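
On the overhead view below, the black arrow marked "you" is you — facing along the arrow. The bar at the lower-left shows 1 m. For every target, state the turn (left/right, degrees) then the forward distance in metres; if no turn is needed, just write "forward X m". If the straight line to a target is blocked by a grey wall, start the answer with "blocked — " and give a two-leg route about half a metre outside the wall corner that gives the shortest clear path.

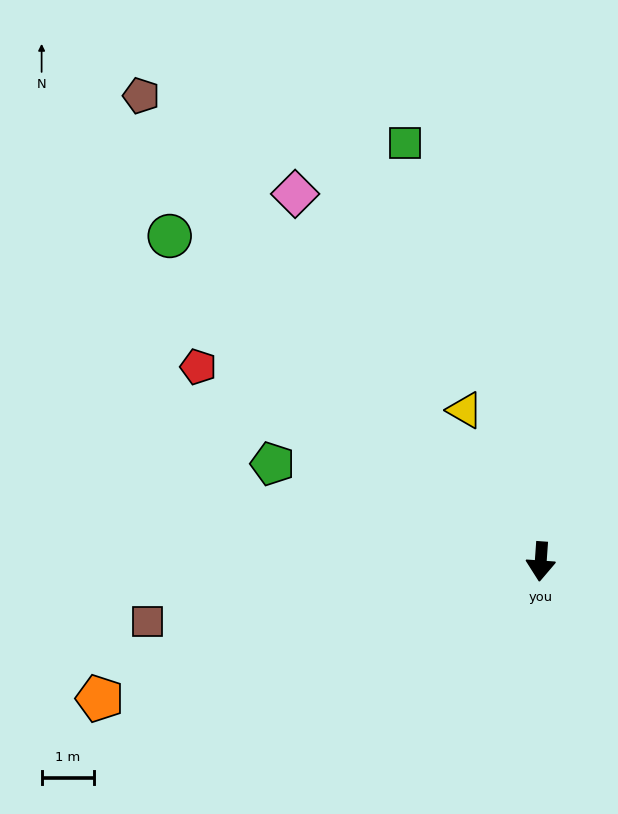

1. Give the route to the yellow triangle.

turn right 149°, forward 3.3 m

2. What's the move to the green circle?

turn right 127°, forward 9.5 m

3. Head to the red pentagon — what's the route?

turn right 116°, forward 7.6 m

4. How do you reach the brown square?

turn right 77°, forward 7.6 m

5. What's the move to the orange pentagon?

turn right 69°, forward 8.9 m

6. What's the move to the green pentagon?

turn right 106°, forward 5.5 m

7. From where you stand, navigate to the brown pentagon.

turn right 135°, forward 11.8 m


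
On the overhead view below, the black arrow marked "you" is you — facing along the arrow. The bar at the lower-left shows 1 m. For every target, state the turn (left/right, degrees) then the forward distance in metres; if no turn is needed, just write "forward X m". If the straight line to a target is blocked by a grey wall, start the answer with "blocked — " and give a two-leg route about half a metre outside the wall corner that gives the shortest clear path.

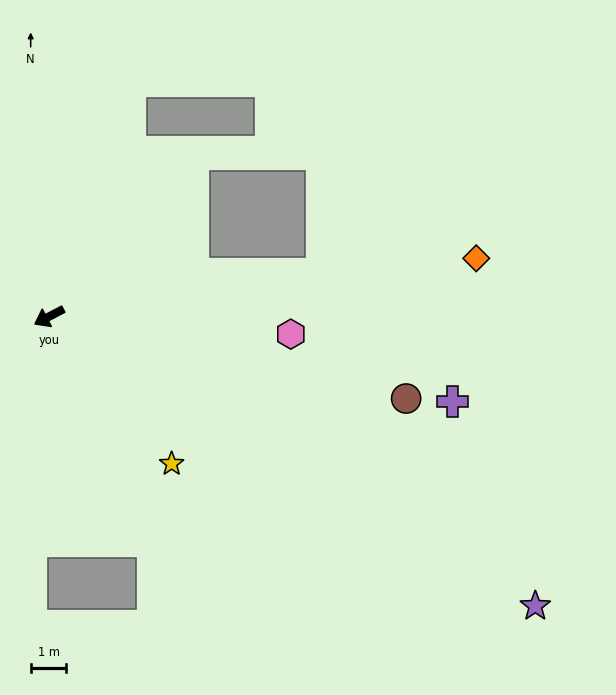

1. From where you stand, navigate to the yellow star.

turn left 102°, forward 5.4 m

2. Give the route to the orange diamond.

turn left 160°, forward 12.1 m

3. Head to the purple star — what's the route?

turn left 122°, forward 15.8 m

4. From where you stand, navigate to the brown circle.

turn left 139°, forward 10.2 m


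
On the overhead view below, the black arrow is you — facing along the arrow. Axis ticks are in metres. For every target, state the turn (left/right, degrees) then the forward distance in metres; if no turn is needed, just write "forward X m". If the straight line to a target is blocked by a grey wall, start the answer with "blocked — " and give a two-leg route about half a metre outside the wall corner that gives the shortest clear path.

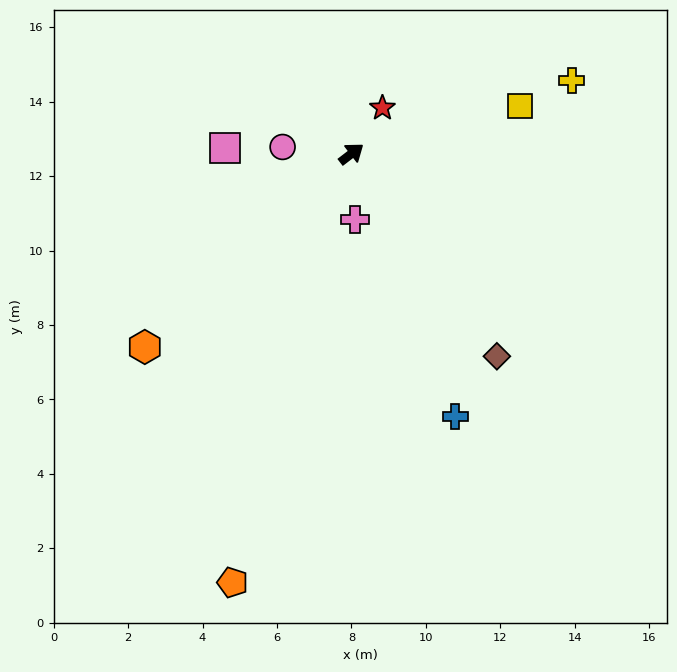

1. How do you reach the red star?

turn left 18°, forward 1.5 m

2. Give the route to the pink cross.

turn right 124°, forward 1.8 m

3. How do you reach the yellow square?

turn right 22°, forward 4.7 m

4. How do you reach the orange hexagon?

turn right 174°, forward 7.6 m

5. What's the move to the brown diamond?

turn right 92°, forward 6.7 m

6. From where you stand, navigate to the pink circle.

turn left 137°, forward 1.9 m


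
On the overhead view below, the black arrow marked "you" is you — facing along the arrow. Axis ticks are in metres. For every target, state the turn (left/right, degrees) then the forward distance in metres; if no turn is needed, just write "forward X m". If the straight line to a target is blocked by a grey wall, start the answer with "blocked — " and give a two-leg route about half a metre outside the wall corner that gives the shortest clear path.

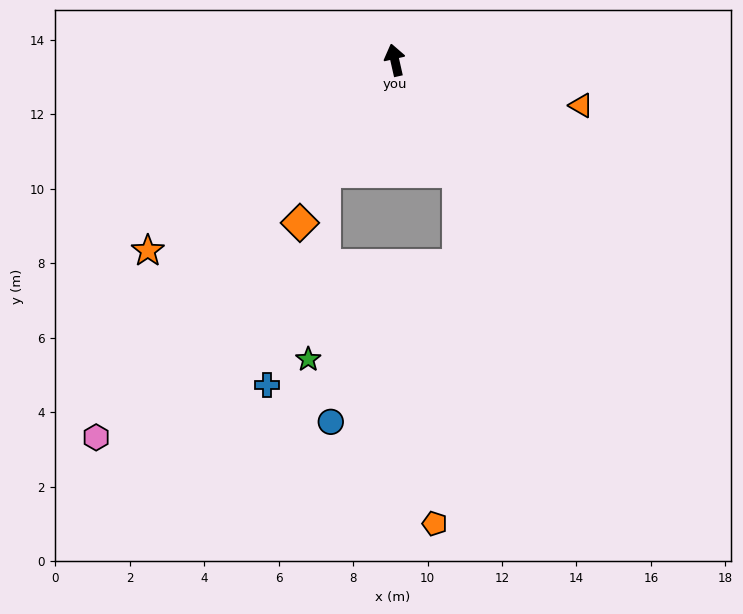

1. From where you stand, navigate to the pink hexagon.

turn left 129°, forward 12.9 m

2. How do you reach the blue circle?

blocked — turn left 136°, forward 3.5 m, then turn left 32°, forward 6.7 m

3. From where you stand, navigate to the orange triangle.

turn right 116°, forward 5.1 m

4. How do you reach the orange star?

turn left 115°, forward 8.4 m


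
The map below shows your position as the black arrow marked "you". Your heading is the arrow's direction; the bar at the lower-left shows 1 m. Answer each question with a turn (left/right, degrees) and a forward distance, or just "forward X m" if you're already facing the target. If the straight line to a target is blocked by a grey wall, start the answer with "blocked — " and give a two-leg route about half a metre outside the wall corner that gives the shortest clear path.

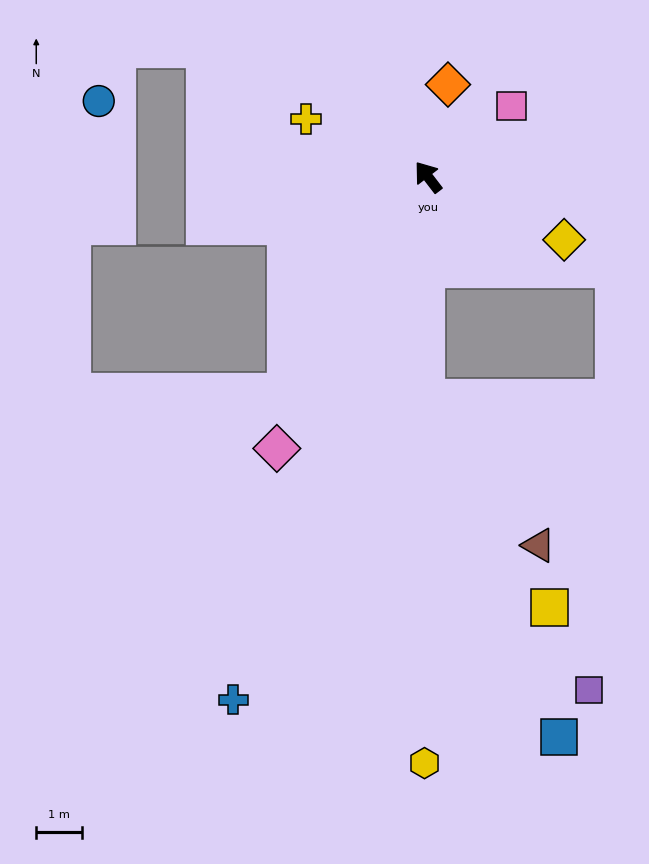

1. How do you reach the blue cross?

turn left 122°, forward 12.3 m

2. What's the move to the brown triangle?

blocked — turn left 142°, forward 4.9 m, then turn left 38°, forward 4.1 m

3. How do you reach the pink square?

turn right 87°, forward 2.4 m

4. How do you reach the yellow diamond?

turn right 152°, forward 3.3 m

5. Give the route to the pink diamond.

turn left 113°, forward 6.9 m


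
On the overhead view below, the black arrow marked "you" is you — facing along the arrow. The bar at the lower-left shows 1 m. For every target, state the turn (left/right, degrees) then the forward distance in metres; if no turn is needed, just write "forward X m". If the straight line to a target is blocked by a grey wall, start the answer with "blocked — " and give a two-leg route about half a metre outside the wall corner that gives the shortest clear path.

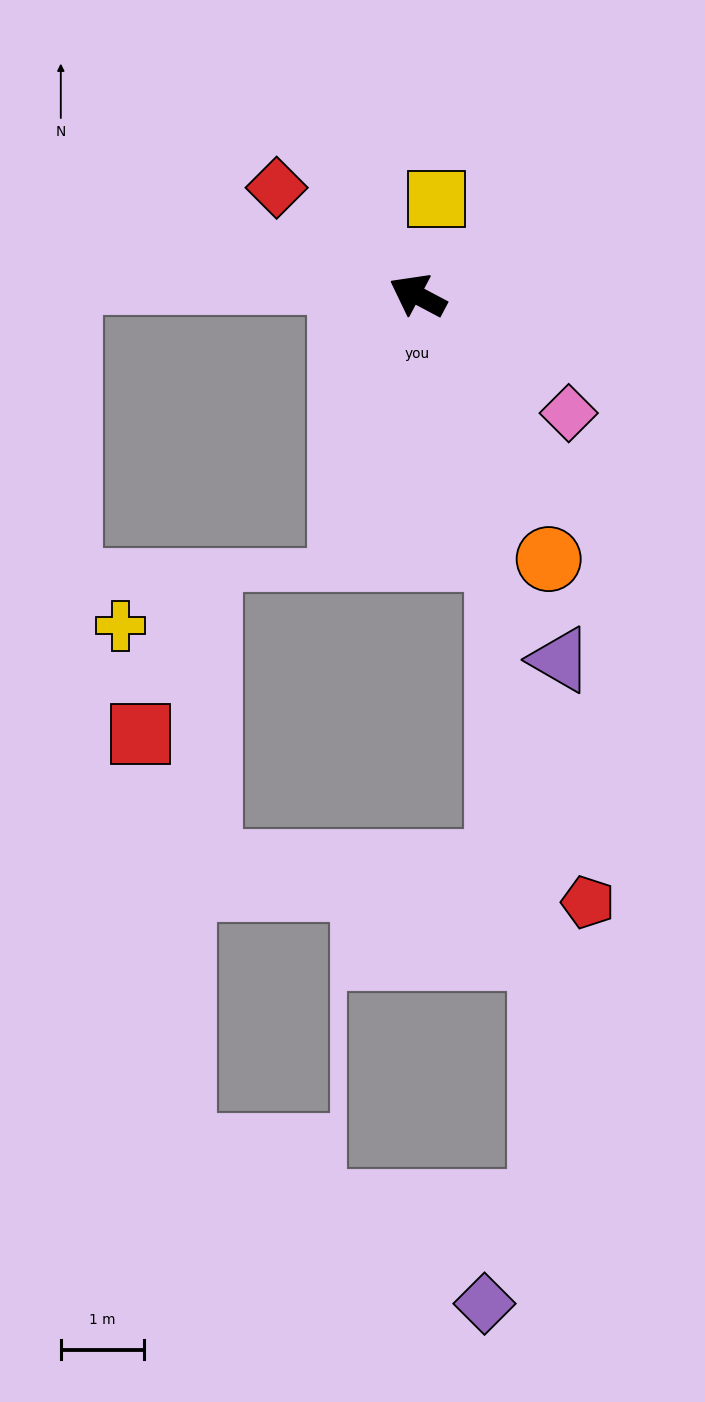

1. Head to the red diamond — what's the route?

turn right 9°, forward 2.1 m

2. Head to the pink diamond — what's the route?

turn left 170°, forward 2.3 m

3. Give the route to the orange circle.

turn left 144°, forward 3.5 m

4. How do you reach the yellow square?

turn right 73°, forward 1.2 m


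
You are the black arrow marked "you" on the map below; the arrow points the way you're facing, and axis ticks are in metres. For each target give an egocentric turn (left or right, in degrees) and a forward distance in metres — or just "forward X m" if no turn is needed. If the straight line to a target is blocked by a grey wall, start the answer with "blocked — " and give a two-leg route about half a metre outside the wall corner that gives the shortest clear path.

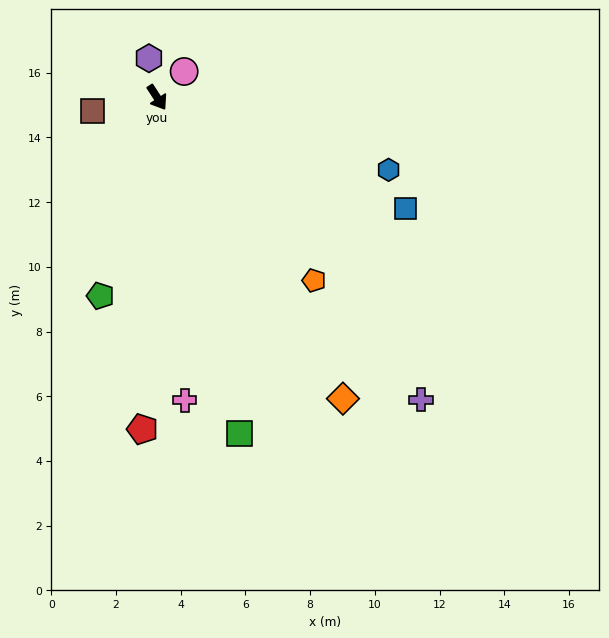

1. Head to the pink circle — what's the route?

turn left 101°, forward 1.2 m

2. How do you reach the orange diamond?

forward 10.9 m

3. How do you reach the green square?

turn right 19°, forward 10.7 m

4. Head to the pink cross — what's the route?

turn right 28°, forward 9.4 m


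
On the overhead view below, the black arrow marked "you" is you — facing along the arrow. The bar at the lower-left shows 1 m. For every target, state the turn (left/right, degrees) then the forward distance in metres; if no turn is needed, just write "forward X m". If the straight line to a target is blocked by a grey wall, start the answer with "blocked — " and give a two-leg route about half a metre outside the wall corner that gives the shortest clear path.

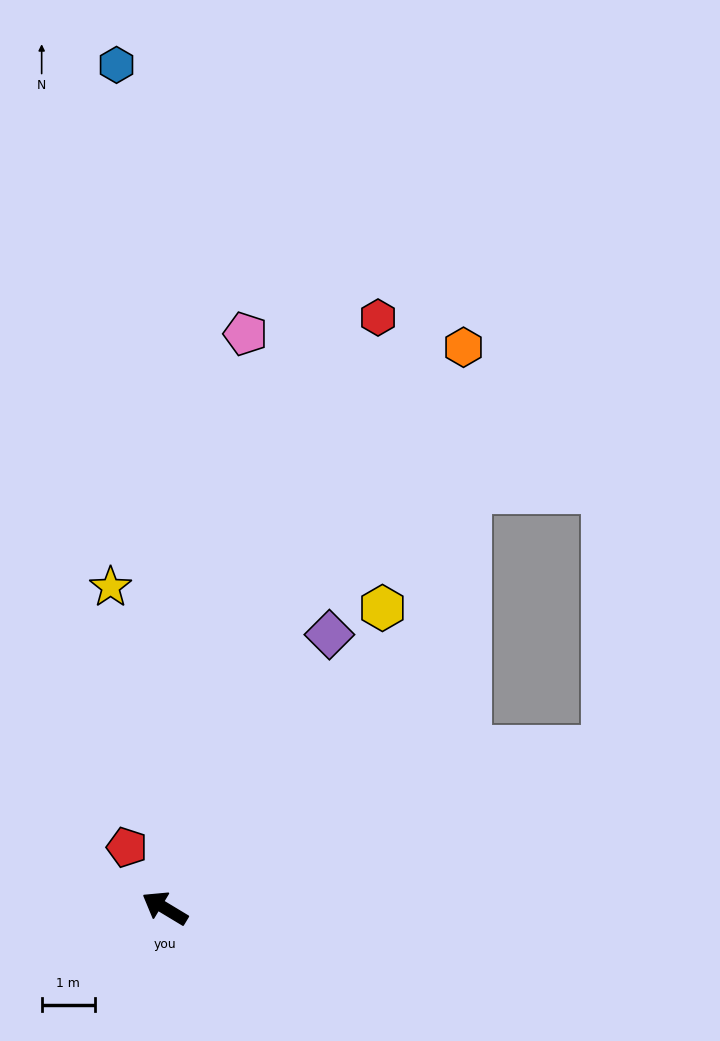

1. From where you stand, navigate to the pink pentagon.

turn right 67°, forward 10.9 m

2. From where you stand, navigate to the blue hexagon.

turn right 56°, forward 15.9 m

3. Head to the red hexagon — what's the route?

turn right 79°, forward 11.9 m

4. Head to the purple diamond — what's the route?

turn right 90°, forward 6.0 m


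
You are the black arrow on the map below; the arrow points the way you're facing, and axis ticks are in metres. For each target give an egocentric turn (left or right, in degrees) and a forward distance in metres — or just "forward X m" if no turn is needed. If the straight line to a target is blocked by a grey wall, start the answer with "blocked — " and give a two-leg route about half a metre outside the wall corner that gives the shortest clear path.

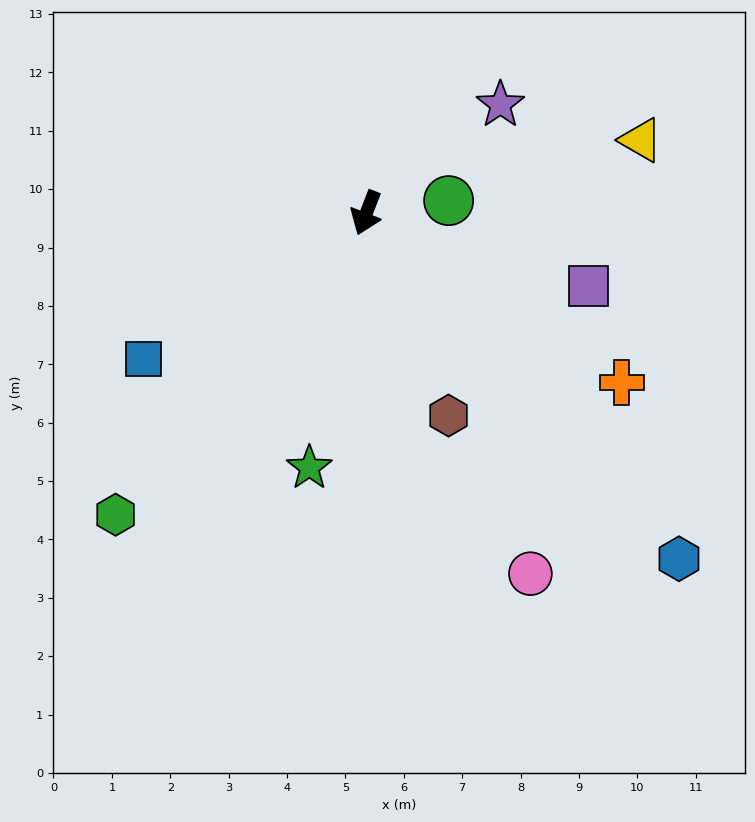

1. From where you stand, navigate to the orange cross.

turn left 78°, forward 5.3 m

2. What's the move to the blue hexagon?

turn left 63°, forward 8.0 m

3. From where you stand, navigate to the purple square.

turn left 93°, forward 4.0 m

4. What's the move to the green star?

turn left 9°, forward 4.5 m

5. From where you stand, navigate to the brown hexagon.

turn left 43°, forward 3.7 m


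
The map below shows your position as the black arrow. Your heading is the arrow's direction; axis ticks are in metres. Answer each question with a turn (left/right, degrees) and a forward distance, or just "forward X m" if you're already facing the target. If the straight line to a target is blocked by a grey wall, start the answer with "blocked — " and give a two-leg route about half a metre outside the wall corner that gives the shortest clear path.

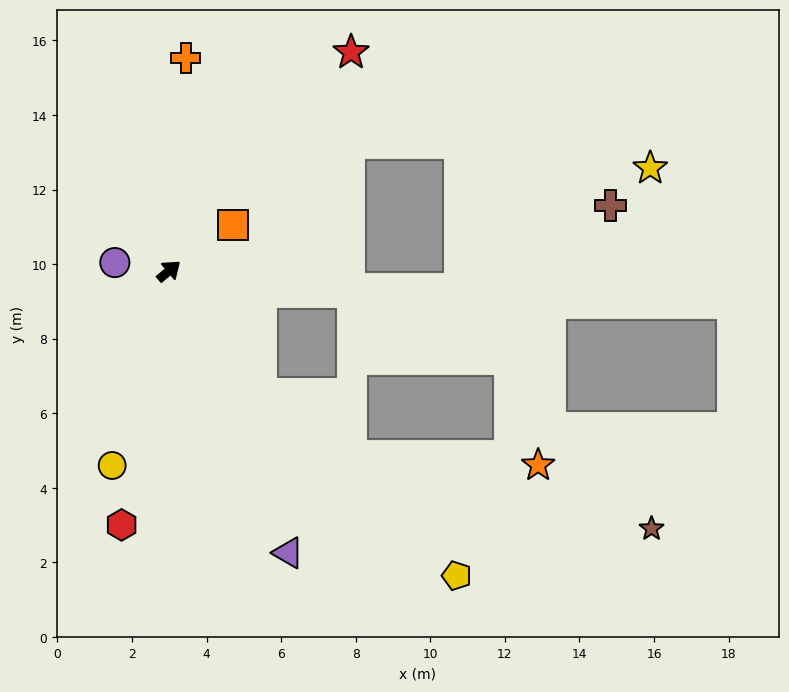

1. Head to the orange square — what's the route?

turn right 4°, forward 2.1 m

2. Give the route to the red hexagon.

turn right 141°, forward 6.9 m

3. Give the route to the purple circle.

turn left 131°, forward 1.5 m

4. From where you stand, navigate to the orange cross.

turn left 46°, forward 5.7 m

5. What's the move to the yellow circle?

turn right 146°, forward 5.4 m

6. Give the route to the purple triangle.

turn right 107°, forward 8.2 m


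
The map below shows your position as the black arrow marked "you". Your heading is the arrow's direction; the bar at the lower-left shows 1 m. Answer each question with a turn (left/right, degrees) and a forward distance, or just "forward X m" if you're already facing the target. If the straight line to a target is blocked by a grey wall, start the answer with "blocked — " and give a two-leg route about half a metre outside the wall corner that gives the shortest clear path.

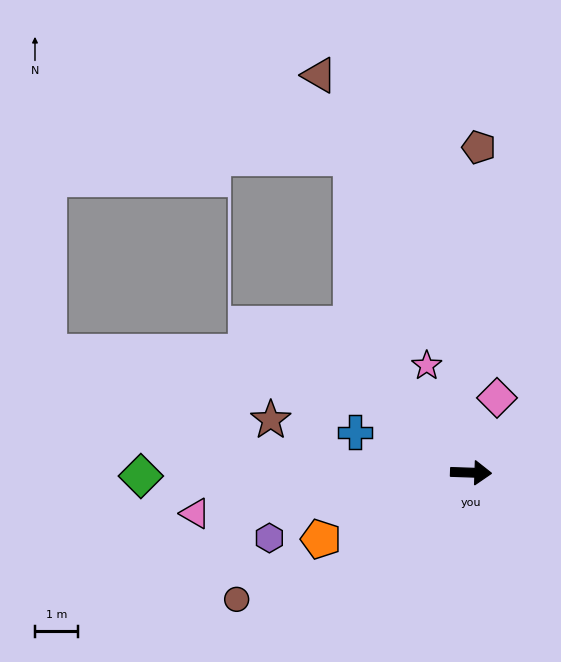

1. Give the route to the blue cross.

turn left 163°, forward 2.8 m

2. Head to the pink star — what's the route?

turn left 114°, forward 2.7 m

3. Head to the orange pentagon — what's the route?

turn right 154°, forward 3.8 m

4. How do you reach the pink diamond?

turn left 73°, forward 1.8 m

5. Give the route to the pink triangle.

turn right 170°, forward 6.4 m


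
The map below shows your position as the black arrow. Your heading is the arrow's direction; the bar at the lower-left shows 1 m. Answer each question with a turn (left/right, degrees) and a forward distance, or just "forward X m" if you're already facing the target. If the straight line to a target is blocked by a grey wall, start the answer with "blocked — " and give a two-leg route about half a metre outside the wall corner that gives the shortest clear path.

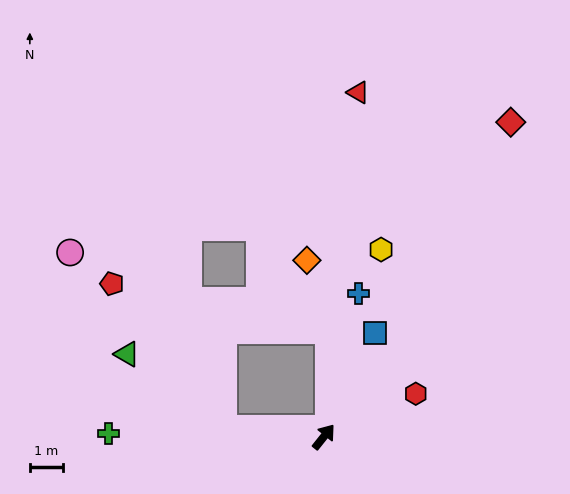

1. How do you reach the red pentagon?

blocked — turn left 124°, forward 3.1 m, then turn right 48°, forward 5.5 m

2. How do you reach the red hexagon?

turn right 26°, forward 3.1 m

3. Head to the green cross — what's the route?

turn left 128°, forward 6.5 m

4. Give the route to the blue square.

turn left 12°, forward 3.5 m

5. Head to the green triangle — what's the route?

blocked — turn left 124°, forward 3.1 m, then turn right 33°, forward 3.7 m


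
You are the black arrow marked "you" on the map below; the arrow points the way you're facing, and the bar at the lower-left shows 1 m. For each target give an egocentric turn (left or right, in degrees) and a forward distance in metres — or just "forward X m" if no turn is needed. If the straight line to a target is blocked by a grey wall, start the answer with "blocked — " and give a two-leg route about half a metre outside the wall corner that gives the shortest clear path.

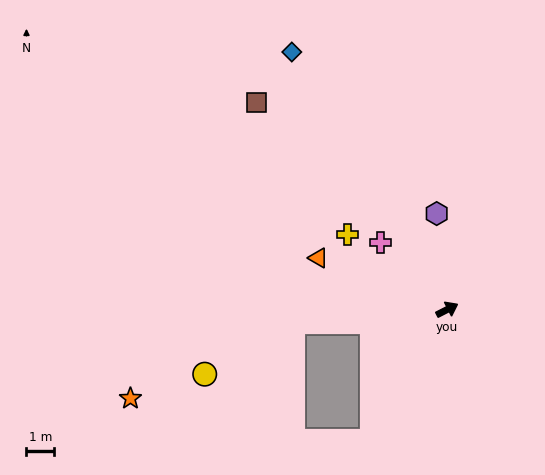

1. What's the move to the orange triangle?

turn left 131°, forward 5.0 m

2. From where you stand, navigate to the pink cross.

turn left 108°, forward 3.4 m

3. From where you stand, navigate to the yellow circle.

blocked — turn left 158°, forward 5.5 m, then turn left 25°, forward 3.7 m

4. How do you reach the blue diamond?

turn left 94°, forward 10.8 m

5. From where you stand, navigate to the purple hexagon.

turn left 69°, forward 3.5 m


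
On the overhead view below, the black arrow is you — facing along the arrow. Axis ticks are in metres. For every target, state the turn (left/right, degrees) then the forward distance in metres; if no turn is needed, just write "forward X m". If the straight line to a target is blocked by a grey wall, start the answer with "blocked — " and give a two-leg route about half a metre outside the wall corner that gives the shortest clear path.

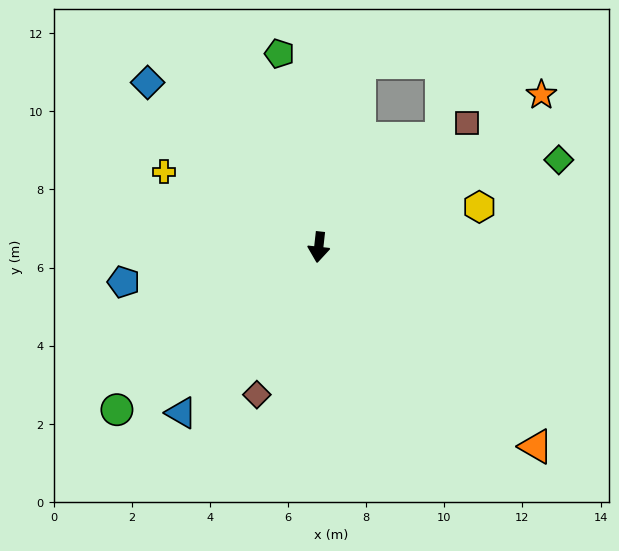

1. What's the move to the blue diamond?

turn right 128°, forward 6.1 m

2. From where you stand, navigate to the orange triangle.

turn left 54°, forward 7.5 m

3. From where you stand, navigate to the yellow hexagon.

turn left 110°, forward 4.2 m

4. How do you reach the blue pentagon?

turn right 74°, forward 5.1 m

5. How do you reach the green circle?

turn right 45°, forward 6.6 m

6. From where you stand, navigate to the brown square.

turn left 136°, forward 5.0 m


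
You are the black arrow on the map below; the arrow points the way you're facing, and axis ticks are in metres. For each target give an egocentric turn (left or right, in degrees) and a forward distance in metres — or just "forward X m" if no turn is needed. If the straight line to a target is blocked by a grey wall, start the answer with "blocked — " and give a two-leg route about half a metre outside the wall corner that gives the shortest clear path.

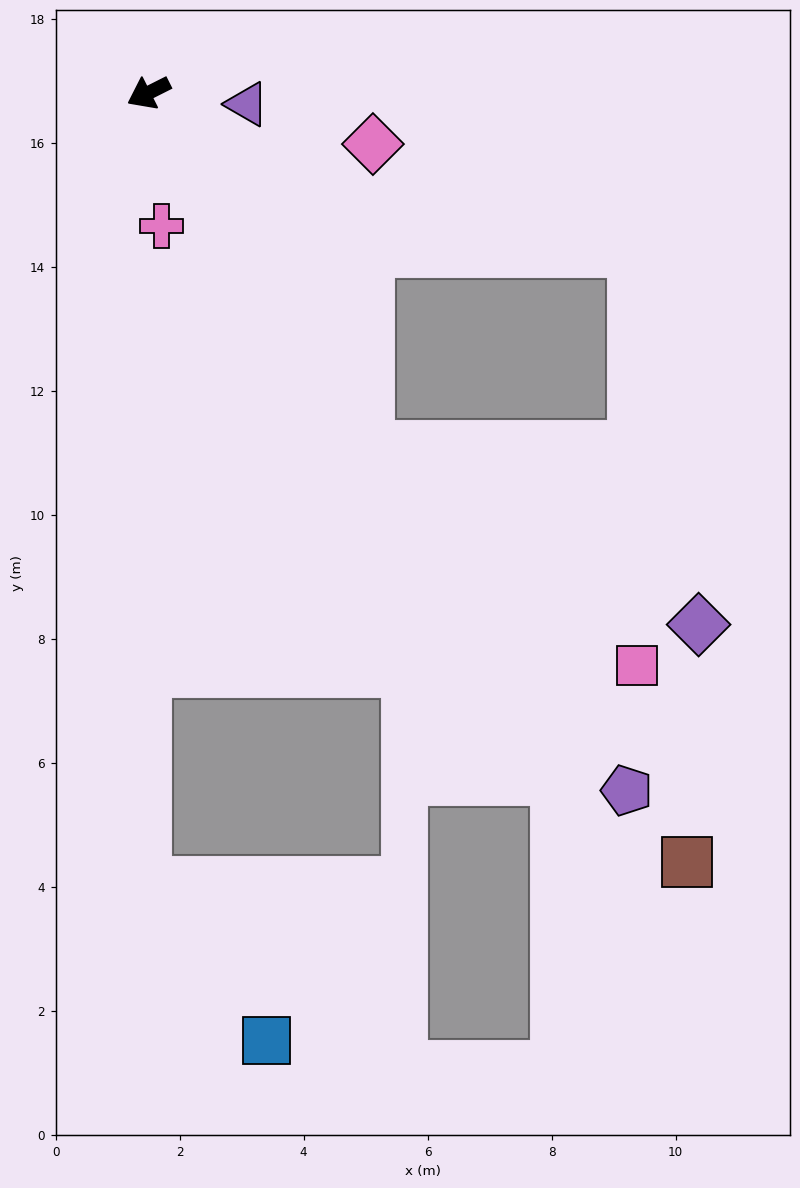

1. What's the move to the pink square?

blocked — turn left 95°, forward 6.7 m, then turn left 19°, forward 5.6 m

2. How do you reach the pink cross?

turn left 69°, forward 2.2 m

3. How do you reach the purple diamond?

blocked — turn left 95°, forward 6.7 m, then turn left 30°, forward 6.1 m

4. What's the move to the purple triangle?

turn left 147°, forward 1.6 m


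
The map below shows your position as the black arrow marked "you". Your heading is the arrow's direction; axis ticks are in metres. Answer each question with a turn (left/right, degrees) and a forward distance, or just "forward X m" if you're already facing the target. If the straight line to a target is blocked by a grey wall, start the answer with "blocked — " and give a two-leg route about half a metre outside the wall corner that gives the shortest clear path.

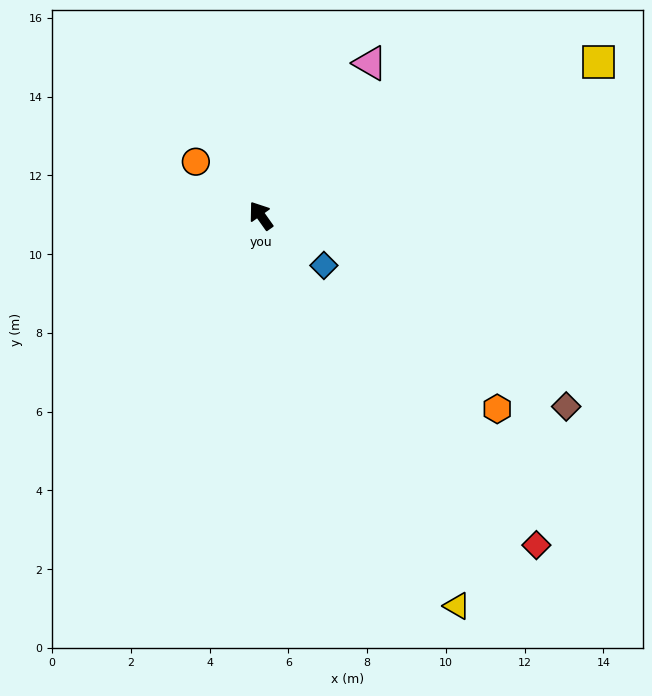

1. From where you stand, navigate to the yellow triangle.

turn left 171°, forward 11.1 m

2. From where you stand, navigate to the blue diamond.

turn right 164°, forward 2.0 m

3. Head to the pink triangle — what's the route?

turn right 71°, forward 4.8 m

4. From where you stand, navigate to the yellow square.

turn right 101°, forward 9.4 m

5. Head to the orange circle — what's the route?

turn left 15°, forward 2.1 m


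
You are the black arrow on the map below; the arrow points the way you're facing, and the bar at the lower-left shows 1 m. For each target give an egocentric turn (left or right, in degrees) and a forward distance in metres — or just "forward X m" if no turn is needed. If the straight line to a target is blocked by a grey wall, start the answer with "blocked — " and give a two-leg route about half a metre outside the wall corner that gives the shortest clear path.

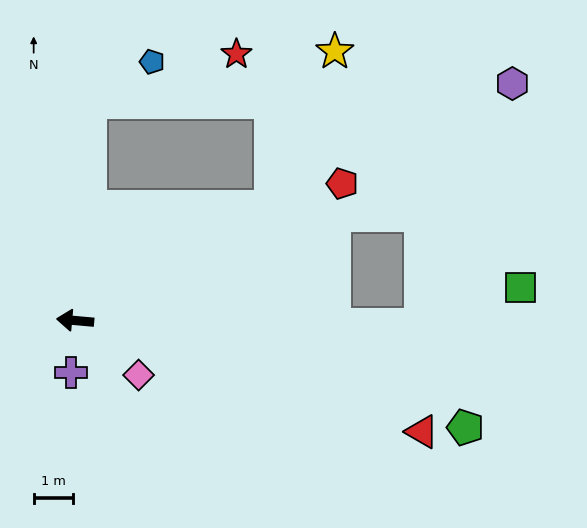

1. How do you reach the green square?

blocked — turn right 176°, forward 8.9 m, then turn left 21°, forward 2.7 m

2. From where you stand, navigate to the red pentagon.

turn right 148°, forward 7.7 m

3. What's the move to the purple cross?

turn left 91°, forward 1.3 m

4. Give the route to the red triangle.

turn left 167°, forward 9.4 m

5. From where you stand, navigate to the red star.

blocked — turn right 89°, forward 5.6 m, then turn right 68°, forward 4.0 m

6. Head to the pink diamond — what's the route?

turn left 144°, forward 2.1 m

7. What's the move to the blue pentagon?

blocked — turn right 89°, forward 5.6 m, then turn right 53°, forward 1.9 m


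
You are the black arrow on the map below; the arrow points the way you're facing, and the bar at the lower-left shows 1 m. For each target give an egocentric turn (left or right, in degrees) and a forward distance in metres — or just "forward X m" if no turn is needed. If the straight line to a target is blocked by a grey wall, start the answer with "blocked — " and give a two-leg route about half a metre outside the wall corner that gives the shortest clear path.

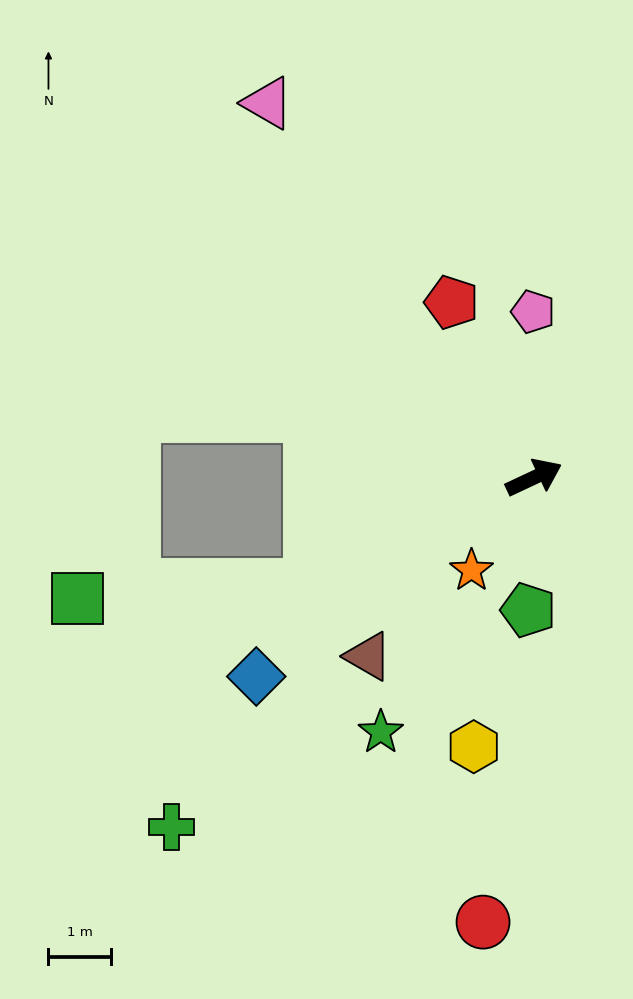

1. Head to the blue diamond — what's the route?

turn right 170°, forward 5.4 m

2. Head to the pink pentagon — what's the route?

turn left 65°, forward 2.6 m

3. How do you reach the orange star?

turn right 149°, forward 1.8 m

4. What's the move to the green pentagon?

turn right 118°, forward 2.1 m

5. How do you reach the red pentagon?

turn left 90°, forward 3.1 m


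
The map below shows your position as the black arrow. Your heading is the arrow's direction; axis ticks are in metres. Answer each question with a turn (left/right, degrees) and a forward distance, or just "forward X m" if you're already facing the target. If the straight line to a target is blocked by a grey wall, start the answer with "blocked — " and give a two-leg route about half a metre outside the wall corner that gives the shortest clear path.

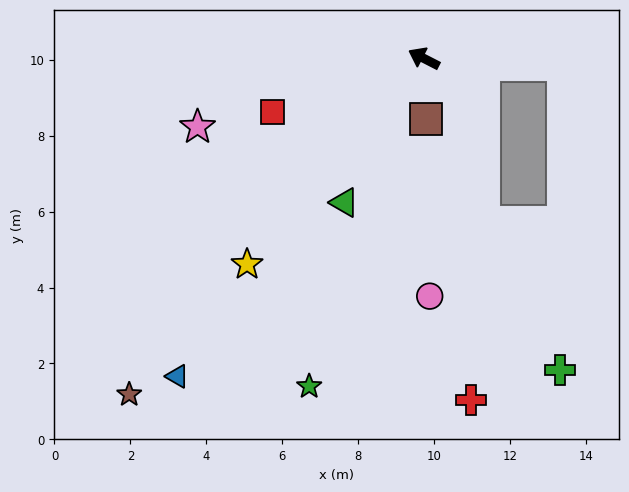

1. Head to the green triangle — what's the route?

turn left 88°, forward 4.3 m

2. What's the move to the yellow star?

turn left 76°, forward 7.2 m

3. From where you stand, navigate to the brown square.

turn left 119°, forward 1.6 m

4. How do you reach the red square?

turn left 47°, forward 4.2 m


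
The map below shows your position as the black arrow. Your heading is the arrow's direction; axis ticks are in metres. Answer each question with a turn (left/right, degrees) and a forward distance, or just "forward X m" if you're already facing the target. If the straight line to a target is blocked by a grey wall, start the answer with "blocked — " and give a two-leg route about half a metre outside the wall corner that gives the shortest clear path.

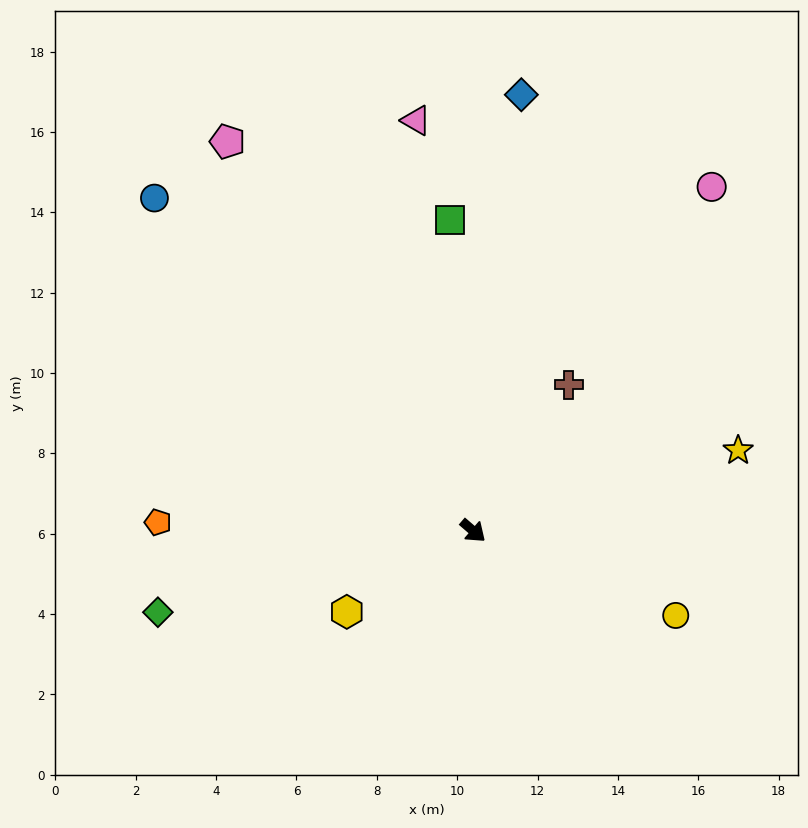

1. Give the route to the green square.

turn left 135°, forward 7.8 m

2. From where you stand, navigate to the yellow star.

turn left 58°, forward 6.9 m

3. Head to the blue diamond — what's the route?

turn left 124°, forward 10.9 m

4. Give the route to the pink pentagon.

turn left 163°, forward 11.5 m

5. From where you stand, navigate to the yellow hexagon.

turn right 107°, forward 3.7 m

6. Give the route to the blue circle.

turn left 174°, forward 11.5 m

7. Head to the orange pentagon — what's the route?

turn right 141°, forward 7.8 m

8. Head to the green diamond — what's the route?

turn right 125°, forward 8.1 m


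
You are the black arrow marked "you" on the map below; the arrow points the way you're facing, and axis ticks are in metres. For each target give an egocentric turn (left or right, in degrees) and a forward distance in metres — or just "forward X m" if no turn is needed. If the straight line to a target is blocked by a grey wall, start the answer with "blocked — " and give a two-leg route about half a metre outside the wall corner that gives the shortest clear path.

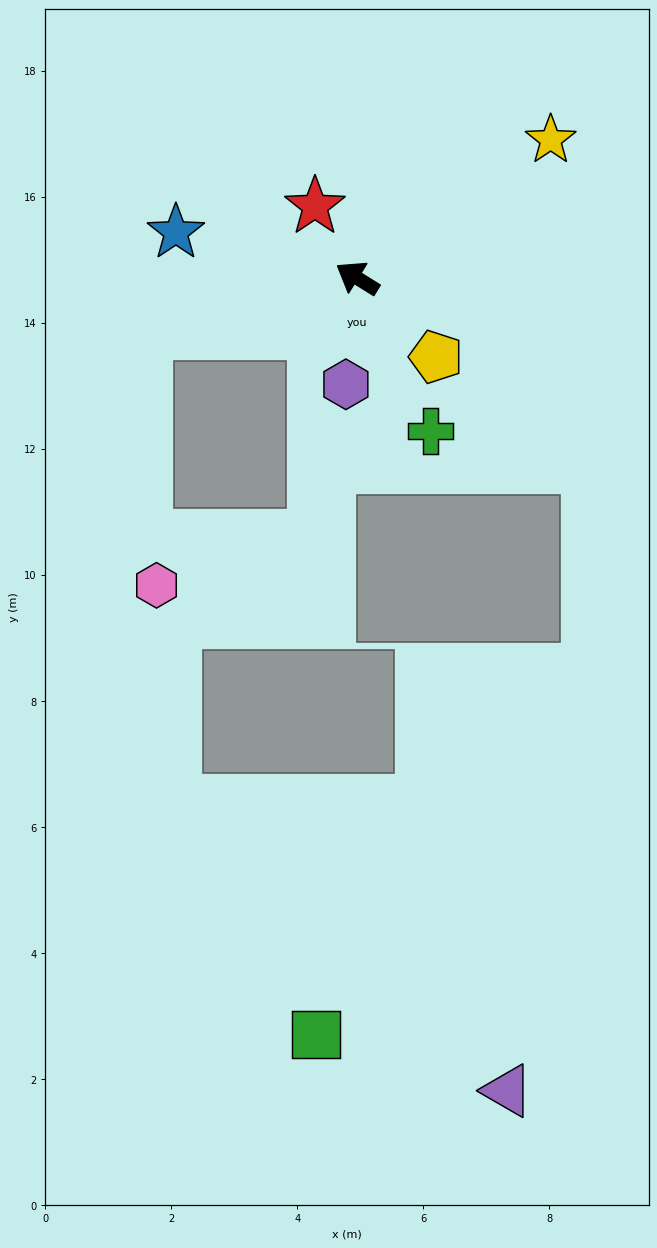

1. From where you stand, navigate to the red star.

turn right 28°, forward 1.3 m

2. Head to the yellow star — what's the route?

turn right 113°, forward 3.8 m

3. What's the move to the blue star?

turn left 18°, forward 3.0 m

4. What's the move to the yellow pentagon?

turn left 167°, forward 1.8 m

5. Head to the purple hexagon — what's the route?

turn left 116°, forward 1.7 m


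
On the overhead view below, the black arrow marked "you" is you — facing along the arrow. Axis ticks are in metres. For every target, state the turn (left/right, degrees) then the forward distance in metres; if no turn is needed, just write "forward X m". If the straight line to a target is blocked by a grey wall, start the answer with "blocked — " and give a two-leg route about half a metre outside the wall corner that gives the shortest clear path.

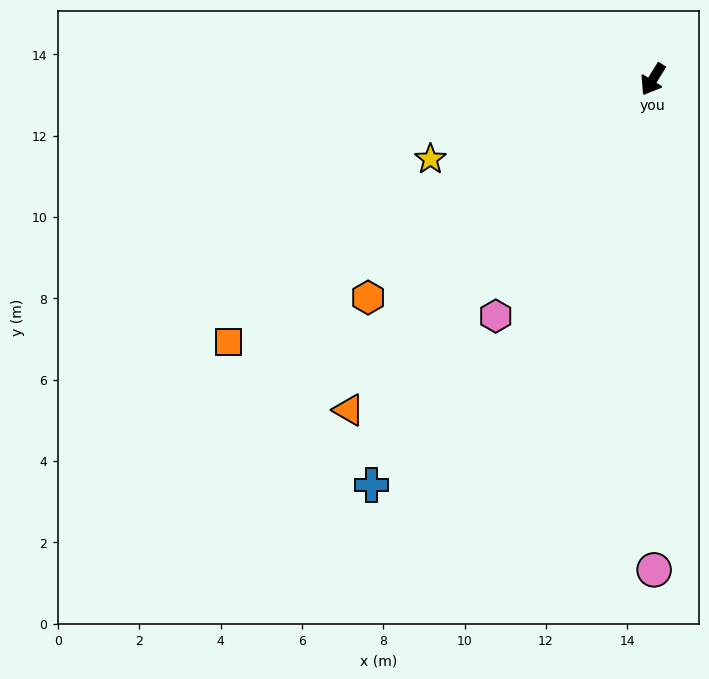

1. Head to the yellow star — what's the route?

turn right 39°, forward 5.8 m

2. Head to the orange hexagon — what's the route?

turn right 21°, forward 8.8 m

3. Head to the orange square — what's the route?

turn right 27°, forward 12.3 m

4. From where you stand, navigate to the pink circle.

turn left 32°, forward 12.1 m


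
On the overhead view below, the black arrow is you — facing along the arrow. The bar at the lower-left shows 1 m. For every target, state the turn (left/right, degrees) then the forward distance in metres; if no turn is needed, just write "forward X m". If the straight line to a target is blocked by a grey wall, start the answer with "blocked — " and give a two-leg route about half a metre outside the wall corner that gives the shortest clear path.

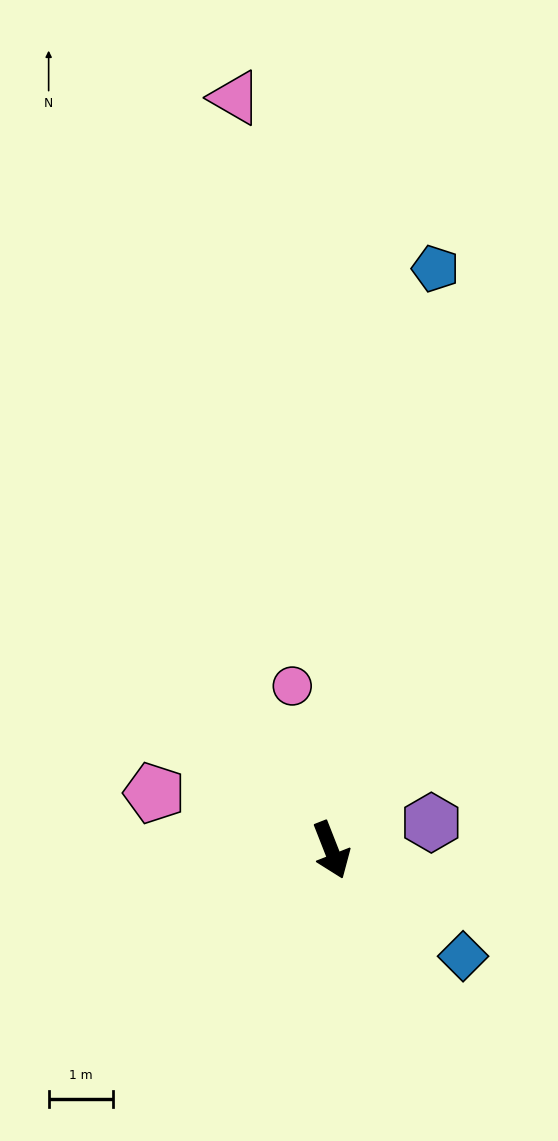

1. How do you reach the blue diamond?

turn left 30°, forward 2.6 m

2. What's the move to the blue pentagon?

turn left 148°, forward 9.1 m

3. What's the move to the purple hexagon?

turn left 84°, forward 1.6 m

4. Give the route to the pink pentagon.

turn right 129°, forward 2.9 m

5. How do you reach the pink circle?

turn left 172°, forward 2.6 m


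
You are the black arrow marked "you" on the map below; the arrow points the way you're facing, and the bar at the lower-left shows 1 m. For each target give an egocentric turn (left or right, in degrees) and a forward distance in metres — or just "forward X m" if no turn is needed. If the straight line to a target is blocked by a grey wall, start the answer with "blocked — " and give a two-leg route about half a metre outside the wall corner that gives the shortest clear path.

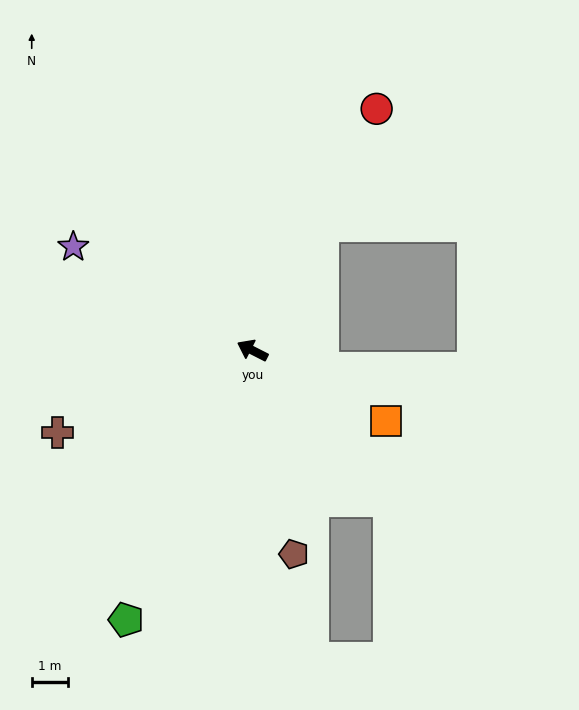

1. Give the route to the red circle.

turn right 90°, forward 7.4 m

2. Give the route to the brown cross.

turn left 50°, forward 5.8 m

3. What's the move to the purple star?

turn right 3°, forward 5.6 m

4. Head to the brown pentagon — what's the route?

turn left 128°, forward 5.7 m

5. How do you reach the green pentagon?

turn left 92°, forward 8.1 m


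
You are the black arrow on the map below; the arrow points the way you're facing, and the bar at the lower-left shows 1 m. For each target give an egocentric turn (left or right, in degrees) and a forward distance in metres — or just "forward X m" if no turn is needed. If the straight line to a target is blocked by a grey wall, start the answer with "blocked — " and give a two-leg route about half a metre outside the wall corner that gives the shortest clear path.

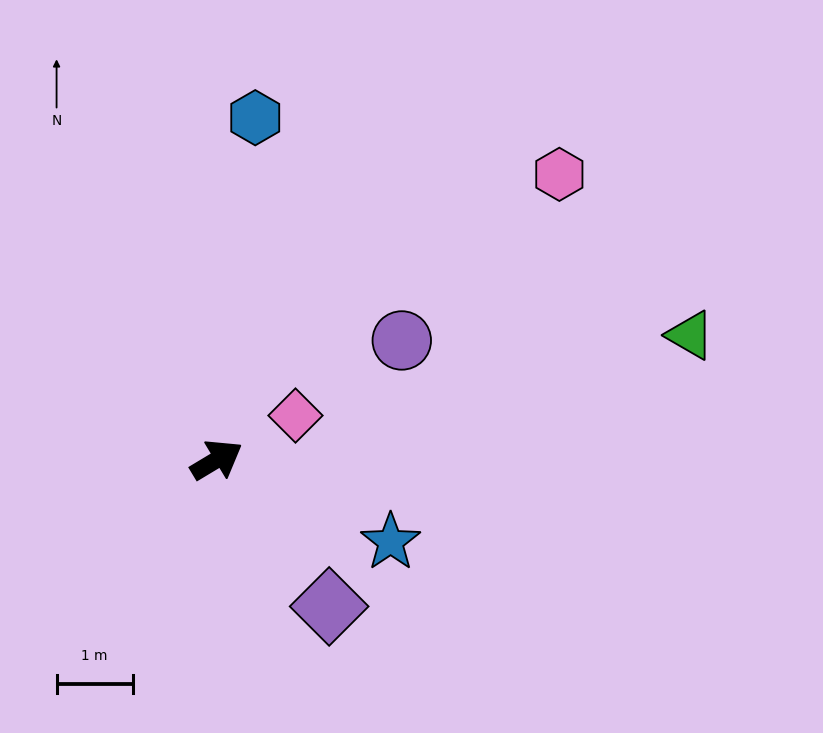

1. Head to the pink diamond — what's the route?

forward 1.2 m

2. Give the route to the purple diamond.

turn right 84°, forward 2.4 m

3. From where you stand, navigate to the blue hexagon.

turn left 53°, forward 4.5 m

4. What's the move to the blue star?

turn right 56°, forward 2.5 m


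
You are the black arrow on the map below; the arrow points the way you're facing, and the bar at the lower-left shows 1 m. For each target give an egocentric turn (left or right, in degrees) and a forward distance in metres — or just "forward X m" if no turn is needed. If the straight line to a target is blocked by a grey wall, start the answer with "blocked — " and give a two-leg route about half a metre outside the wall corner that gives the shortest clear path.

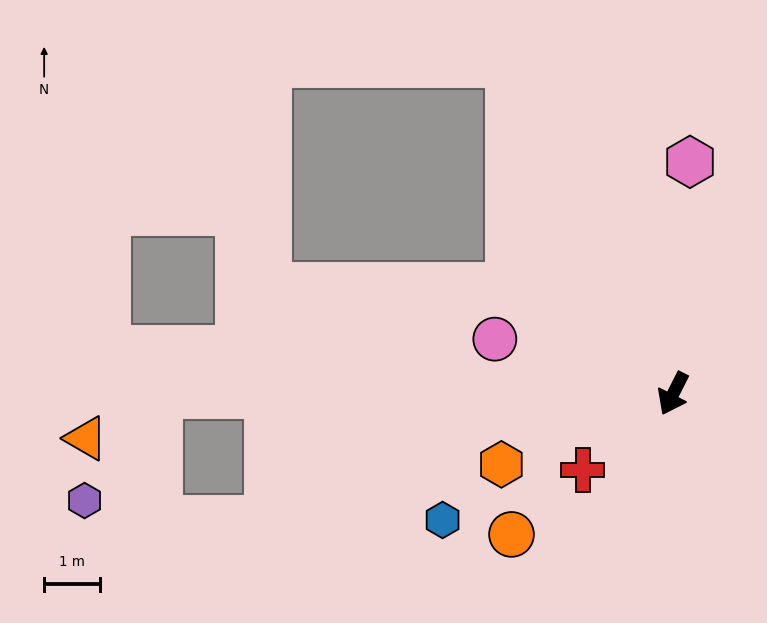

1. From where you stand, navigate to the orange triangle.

blocked — turn right 63°, forward 9.3 m, then turn left 30°, forward 1.5 m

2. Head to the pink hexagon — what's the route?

turn right 157°, forward 4.2 m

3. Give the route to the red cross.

turn right 23°, forward 2.1 m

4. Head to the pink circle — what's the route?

turn right 80°, forward 3.4 m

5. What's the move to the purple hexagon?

blocked — turn right 63°, forward 9.3 m, then turn left 55°, forward 2.3 m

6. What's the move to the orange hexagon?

turn right 41°, forward 3.3 m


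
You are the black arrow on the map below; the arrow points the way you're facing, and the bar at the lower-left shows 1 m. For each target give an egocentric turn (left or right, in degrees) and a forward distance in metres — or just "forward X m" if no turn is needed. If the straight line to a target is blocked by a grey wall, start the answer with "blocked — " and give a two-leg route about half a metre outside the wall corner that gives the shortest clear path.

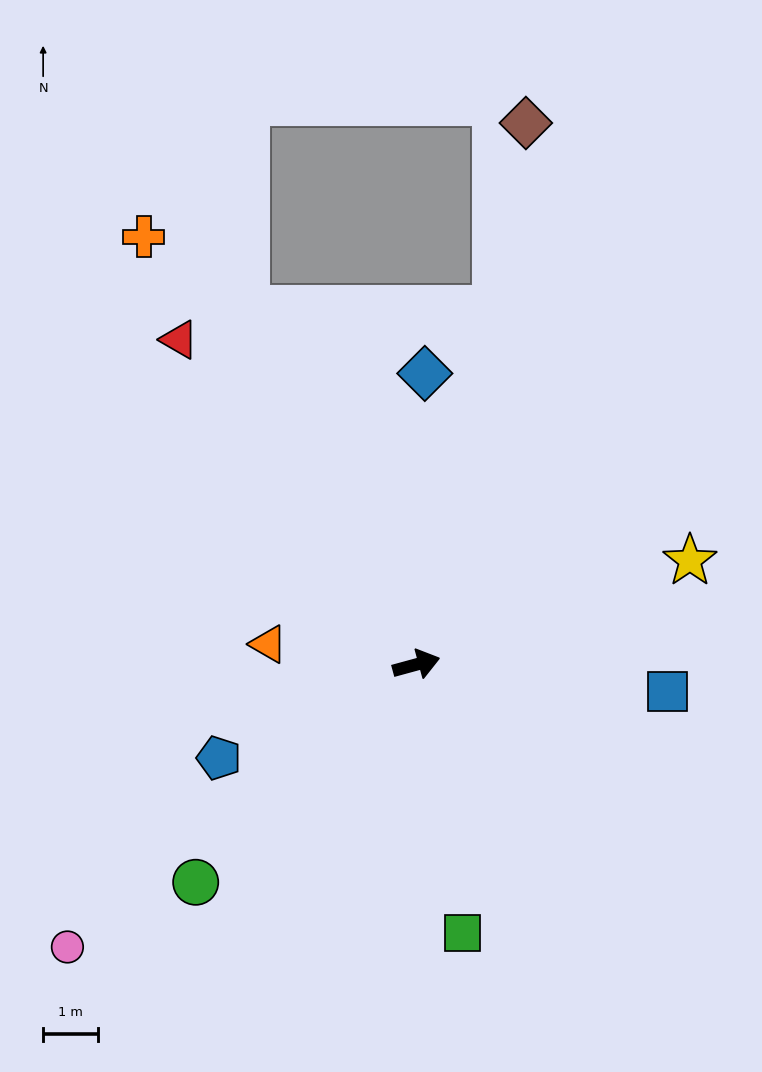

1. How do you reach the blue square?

turn right 21°, forward 4.6 m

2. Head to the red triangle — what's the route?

turn left 111°, forward 7.4 m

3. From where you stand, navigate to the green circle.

turn right 151°, forward 5.7 m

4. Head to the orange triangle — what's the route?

turn left 157°, forward 2.7 m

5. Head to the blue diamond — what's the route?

turn left 73°, forward 5.3 m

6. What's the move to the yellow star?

turn left 6°, forward 5.4 m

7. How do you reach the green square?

turn right 96°, forward 5.0 m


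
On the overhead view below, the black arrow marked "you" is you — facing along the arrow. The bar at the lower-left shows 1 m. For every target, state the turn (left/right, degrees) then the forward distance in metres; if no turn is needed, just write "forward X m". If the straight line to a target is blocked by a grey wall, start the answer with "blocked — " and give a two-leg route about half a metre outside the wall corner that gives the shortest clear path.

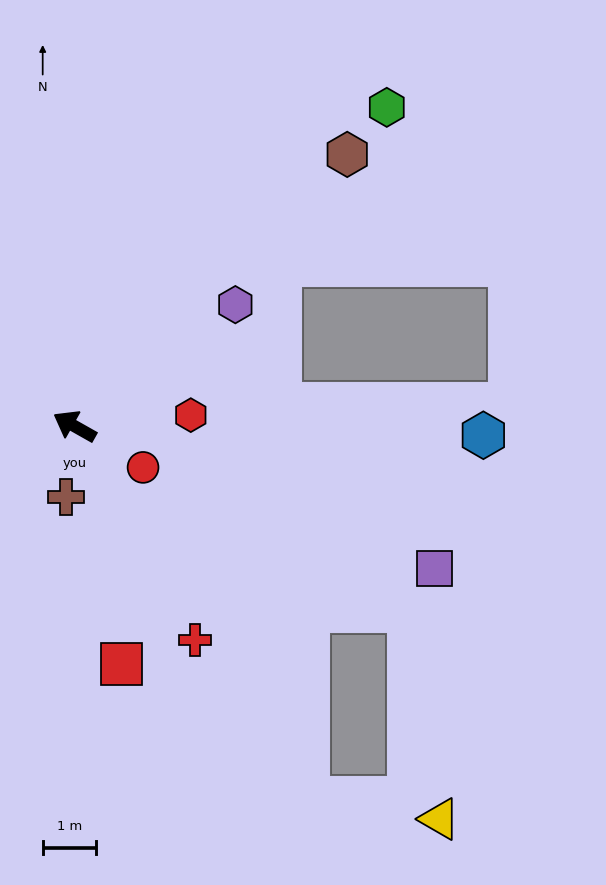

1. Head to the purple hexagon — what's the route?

turn right 113°, forward 3.7 m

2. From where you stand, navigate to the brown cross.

turn left 112°, forward 1.3 m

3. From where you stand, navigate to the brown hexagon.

turn right 106°, forward 7.2 m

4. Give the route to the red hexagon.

turn right 145°, forward 2.2 m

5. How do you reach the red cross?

turn left 149°, forward 4.6 m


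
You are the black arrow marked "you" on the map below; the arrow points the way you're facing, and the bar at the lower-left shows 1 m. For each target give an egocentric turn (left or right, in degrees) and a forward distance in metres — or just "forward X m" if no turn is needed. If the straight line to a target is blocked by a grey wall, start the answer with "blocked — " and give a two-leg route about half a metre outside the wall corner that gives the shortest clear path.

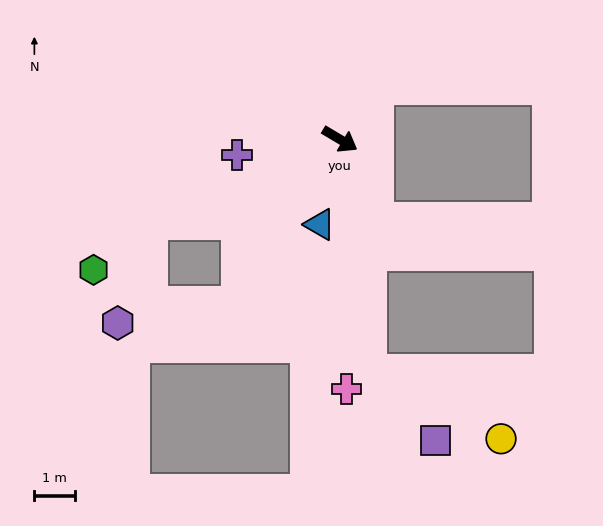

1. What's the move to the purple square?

blocked — turn right 52°, forward 5.8 m, then turn left 36°, forward 2.4 m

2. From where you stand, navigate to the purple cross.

turn right 141°, forward 2.6 m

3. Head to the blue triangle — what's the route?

turn right 73°, forward 2.2 m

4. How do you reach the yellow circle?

blocked — turn right 52°, forward 5.8 m, then turn left 55°, forward 3.7 m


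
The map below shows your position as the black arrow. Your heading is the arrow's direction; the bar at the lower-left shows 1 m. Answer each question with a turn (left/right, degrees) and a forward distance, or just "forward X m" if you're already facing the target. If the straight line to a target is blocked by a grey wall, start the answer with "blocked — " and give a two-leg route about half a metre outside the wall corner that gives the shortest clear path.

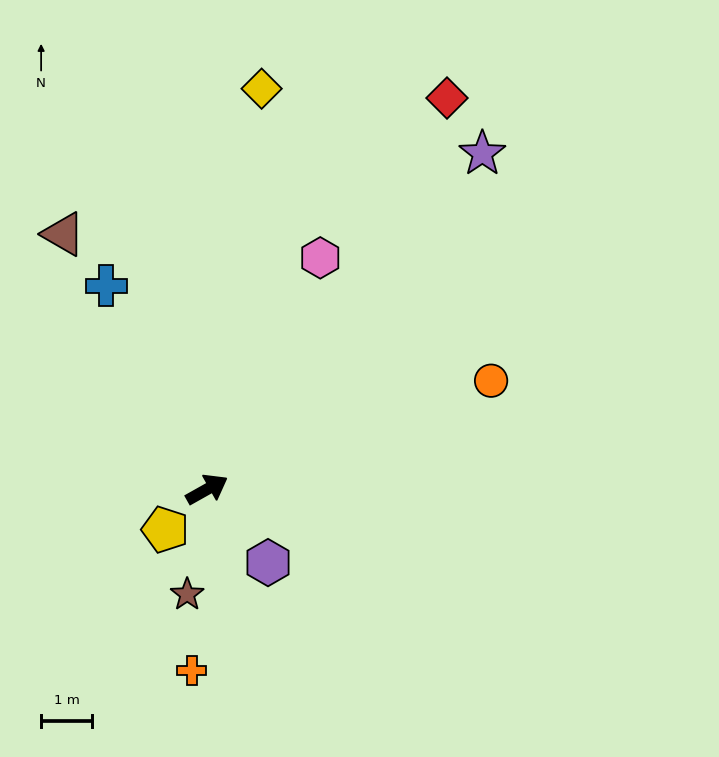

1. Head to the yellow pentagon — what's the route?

turn right 165°, forward 1.1 m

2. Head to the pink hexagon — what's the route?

turn left 35°, forward 5.1 m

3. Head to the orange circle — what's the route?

turn right 8°, forward 6.0 m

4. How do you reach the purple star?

turn left 21°, forward 8.6 m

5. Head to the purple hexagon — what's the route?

turn right 80°, forward 1.9 m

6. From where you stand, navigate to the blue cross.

turn left 87°, forward 4.5 m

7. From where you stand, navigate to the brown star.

turn right 130°, forward 2.1 m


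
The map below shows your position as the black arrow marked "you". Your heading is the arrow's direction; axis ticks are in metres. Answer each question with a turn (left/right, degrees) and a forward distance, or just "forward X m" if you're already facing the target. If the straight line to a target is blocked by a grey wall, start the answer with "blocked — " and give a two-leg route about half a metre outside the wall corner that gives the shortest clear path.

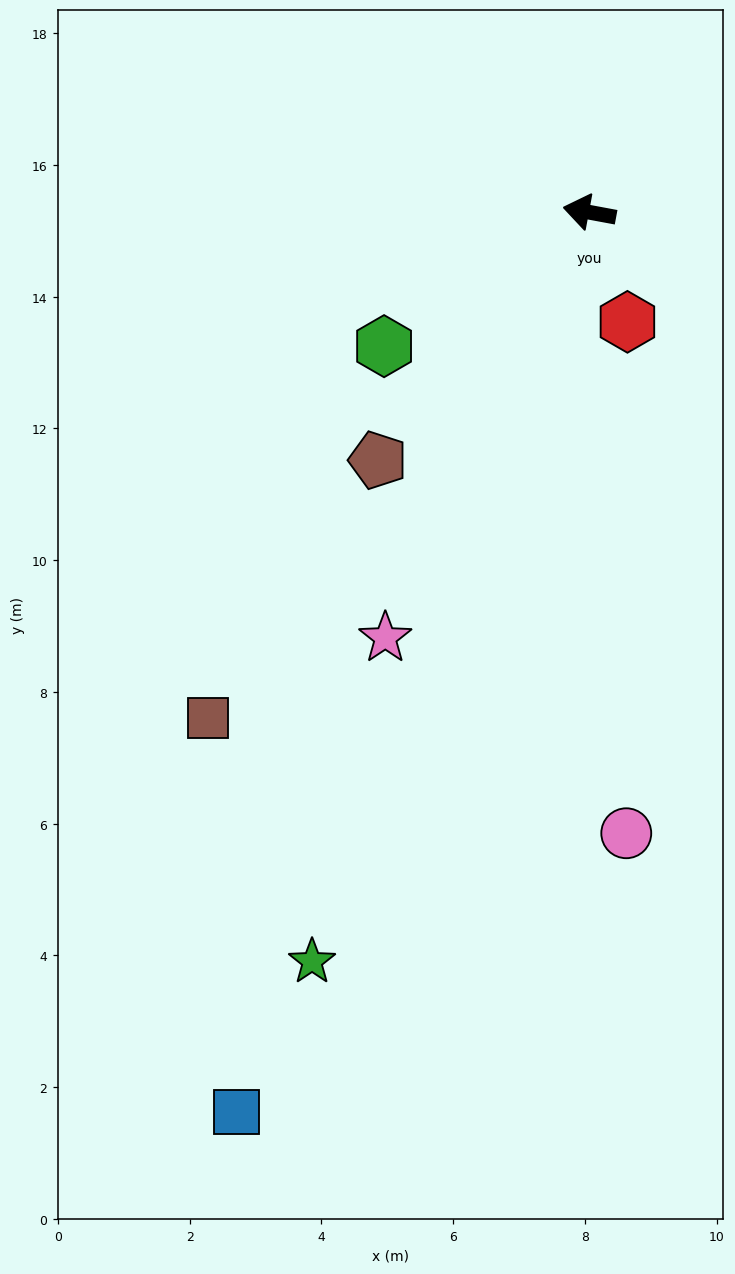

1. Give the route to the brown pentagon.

turn left 60°, forward 4.9 m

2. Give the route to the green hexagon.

turn left 44°, forward 3.7 m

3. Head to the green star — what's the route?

turn left 80°, forward 12.1 m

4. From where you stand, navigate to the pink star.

turn left 75°, forward 7.2 m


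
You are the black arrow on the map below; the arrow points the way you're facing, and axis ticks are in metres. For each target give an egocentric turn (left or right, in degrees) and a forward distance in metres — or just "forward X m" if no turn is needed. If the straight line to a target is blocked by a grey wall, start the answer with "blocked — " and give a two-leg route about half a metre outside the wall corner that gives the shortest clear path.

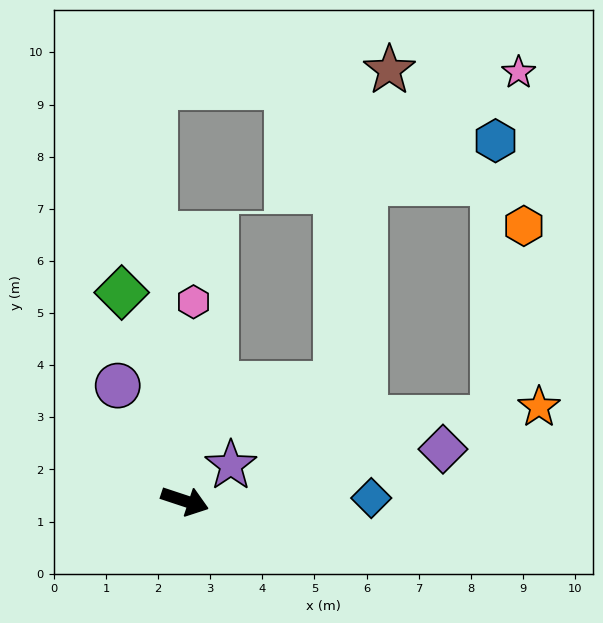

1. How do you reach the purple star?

turn left 56°, forward 1.1 m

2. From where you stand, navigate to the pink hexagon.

turn left 106°, forward 3.8 m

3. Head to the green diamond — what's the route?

turn left 125°, forward 4.2 m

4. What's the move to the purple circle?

turn left 139°, forward 2.6 m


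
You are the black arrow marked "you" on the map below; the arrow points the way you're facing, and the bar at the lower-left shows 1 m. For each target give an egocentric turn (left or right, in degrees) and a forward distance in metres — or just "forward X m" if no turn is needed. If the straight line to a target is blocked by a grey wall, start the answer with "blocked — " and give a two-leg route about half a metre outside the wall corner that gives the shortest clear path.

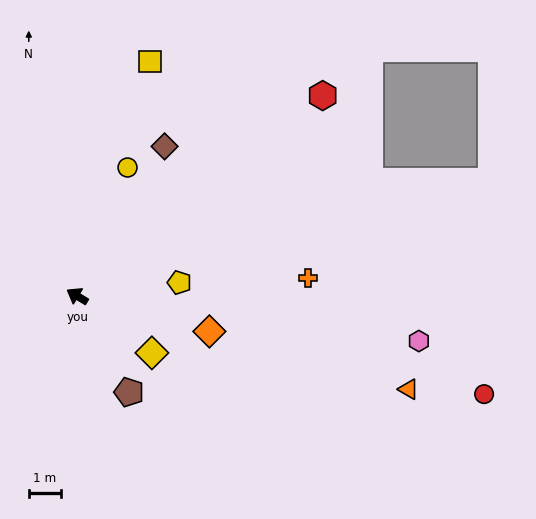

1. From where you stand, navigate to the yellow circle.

turn right 80°, forward 4.3 m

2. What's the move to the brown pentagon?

turn left 149°, forward 3.4 m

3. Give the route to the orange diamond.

turn right 164°, forward 4.3 m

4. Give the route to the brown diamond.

turn right 89°, forward 5.4 m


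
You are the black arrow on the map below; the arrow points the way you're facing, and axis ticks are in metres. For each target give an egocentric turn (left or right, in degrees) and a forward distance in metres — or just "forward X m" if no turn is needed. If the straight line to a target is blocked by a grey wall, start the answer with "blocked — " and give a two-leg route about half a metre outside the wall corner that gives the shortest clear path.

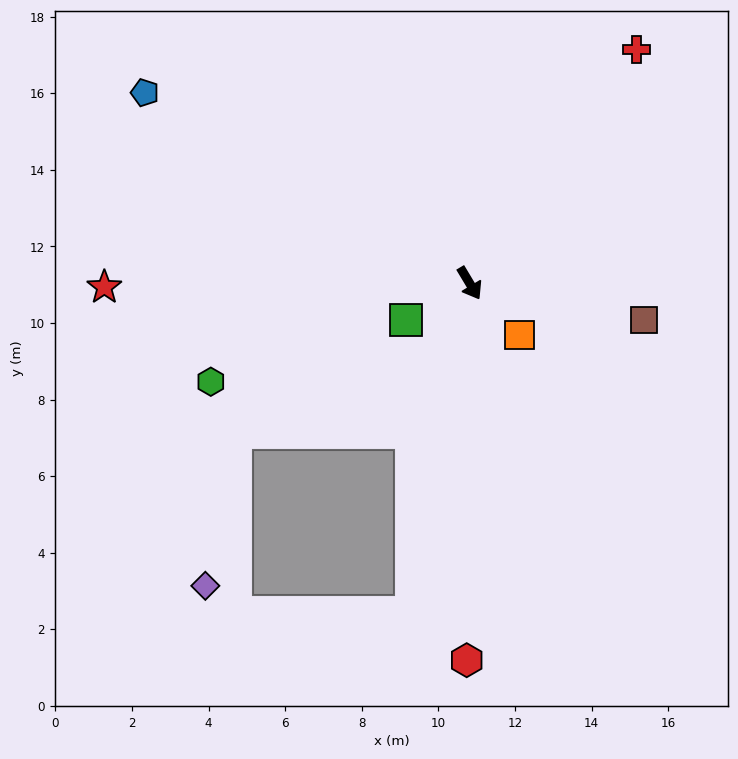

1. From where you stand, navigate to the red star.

turn right 120°, forward 9.5 m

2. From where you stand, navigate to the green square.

turn right 91°, forward 1.9 m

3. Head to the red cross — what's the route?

turn left 114°, forward 7.5 m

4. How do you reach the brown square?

turn left 47°, forward 4.7 m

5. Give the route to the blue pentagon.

turn right 151°, forward 9.8 m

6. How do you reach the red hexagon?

turn right 31°, forward 9.8 m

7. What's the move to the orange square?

turn left 13°, forward 1.9 m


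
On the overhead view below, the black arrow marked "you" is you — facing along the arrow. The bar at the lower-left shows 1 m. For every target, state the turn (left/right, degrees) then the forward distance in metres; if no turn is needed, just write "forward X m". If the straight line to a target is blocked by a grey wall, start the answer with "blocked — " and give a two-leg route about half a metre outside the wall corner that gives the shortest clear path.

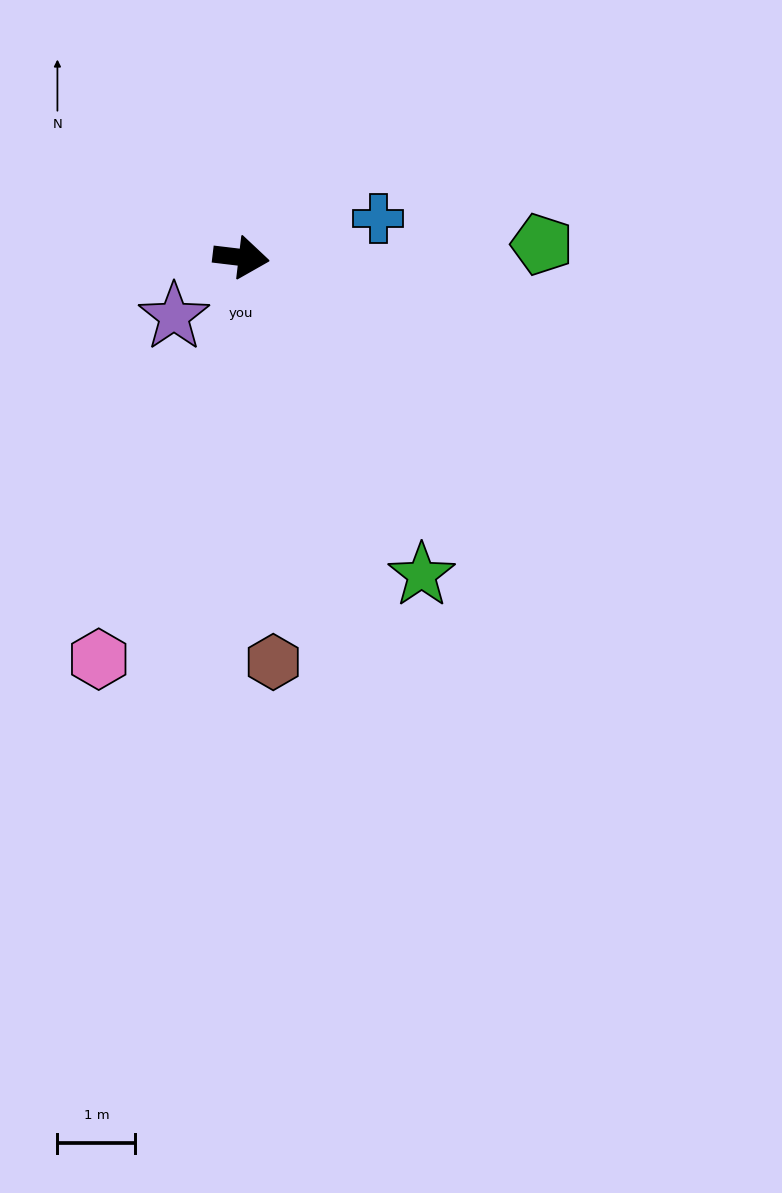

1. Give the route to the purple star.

turn right 132°, forward 1.1 m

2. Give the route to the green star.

turn right 54°, forward 4.7 m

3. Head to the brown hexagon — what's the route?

turn right 79°, forward 5.2 m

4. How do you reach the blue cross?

turn left 23°, forward 1.8 m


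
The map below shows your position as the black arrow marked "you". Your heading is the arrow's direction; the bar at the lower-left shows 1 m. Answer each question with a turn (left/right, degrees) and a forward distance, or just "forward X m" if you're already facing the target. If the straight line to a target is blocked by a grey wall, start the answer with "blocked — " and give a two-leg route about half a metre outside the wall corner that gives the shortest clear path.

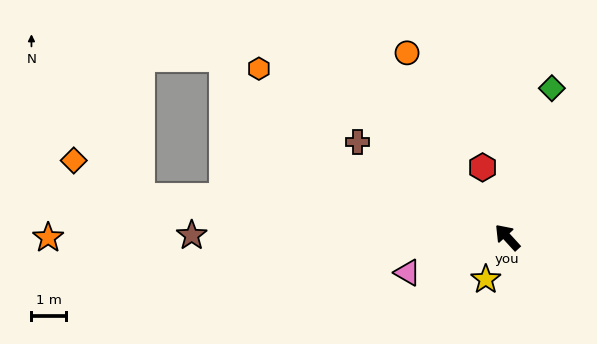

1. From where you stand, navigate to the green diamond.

turn right 59°, forward 4.5 m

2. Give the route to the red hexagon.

turn right 23°, forward 2.1 m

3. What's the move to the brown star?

turn left 47°, forward 9.1 m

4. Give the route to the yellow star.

turn left 110°, forward 1.4 m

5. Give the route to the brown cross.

turn left 15°, forward 5.1 m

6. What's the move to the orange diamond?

blocked — turn left 41°, forward 10.7 m, then turn right 23°, forward 2.2 m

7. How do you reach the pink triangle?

turn left 67°, forward 3.1 m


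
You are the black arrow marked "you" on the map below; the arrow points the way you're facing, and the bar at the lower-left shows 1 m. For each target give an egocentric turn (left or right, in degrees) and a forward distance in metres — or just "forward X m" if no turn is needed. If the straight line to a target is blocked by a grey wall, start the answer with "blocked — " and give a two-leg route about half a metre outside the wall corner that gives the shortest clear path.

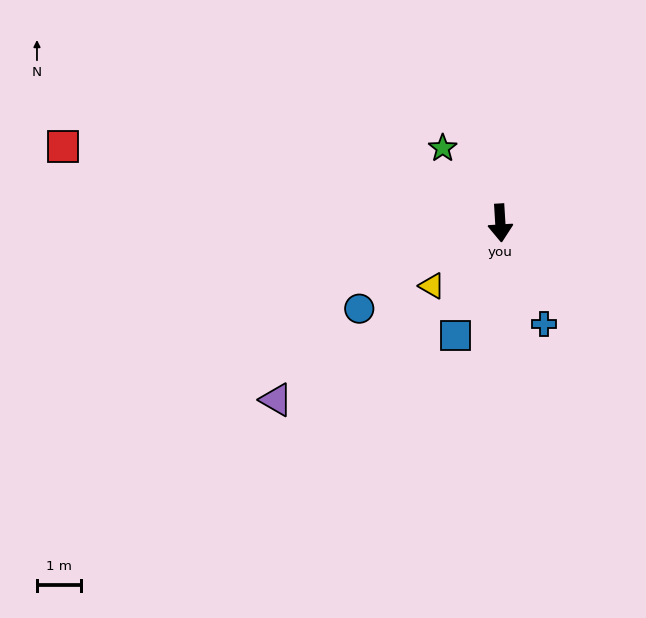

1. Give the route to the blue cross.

turn left 20°, forward 2.5 m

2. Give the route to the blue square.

turn right 25°, forward 2.8 m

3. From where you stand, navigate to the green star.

turn right 146°, forward 2.2 m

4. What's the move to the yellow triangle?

turn right 51°, forward 2.1 m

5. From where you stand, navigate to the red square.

turn right 103°, forward 10.2 m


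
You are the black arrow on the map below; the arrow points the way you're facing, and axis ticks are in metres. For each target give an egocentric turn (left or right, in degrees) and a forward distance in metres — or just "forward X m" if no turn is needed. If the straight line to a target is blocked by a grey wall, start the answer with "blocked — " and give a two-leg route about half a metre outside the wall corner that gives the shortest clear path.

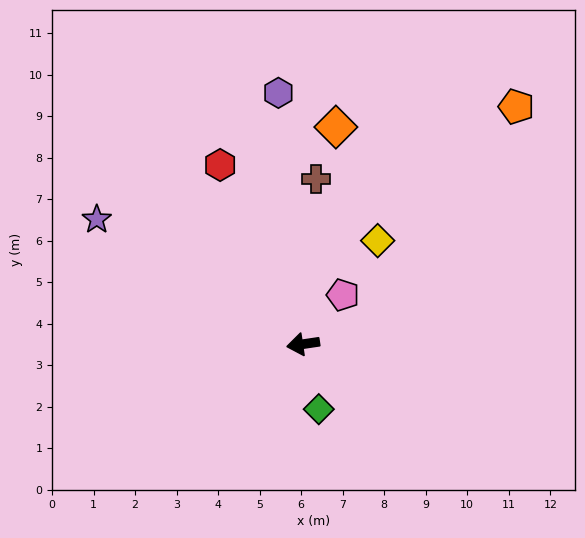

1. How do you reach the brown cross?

turn right 103°, forward 4.0 m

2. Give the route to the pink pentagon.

turn right 137°, forward 1.5 m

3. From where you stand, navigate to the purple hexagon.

turn right 93°, forward 6.1 m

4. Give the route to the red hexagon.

turn right 74°, forward 4.8 m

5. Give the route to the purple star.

turn right 40°, forward 5.8 m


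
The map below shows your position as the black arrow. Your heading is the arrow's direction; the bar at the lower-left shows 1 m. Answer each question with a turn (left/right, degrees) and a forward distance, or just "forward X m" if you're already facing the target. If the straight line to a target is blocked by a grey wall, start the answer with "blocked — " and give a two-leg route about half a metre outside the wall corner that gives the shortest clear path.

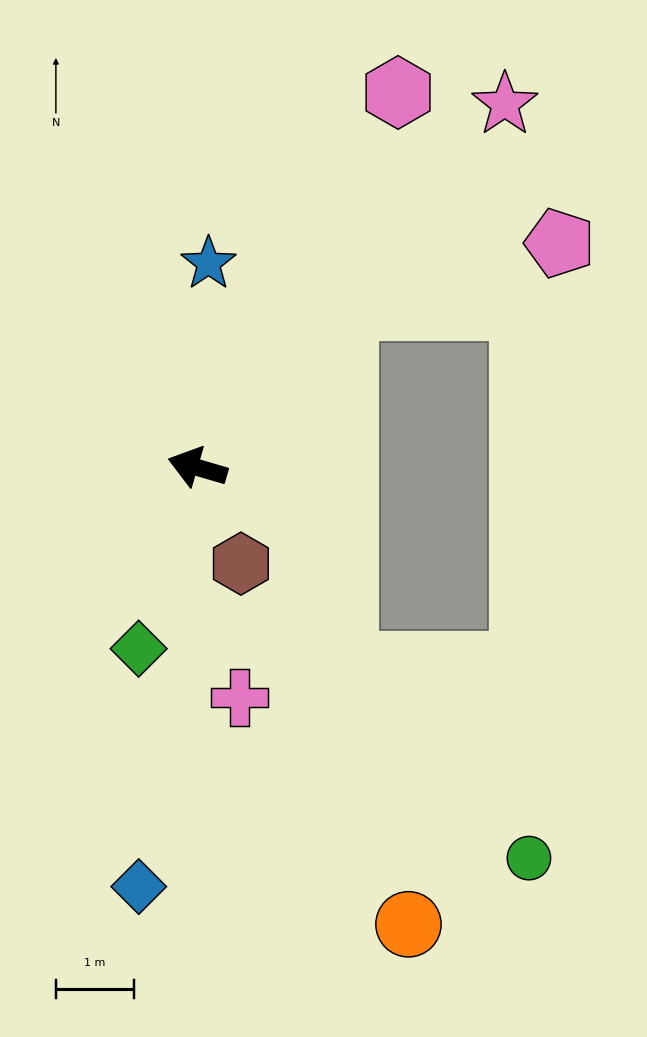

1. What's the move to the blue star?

turn right 77°, forward 2.6 m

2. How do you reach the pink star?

turn right 114°, forward 6.1 m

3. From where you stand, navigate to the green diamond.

turn left 88°, forward 2.4 m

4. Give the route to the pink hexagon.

turn right 102°, forward 5.4 m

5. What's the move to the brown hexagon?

turn left 131°, forward 1.3 m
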